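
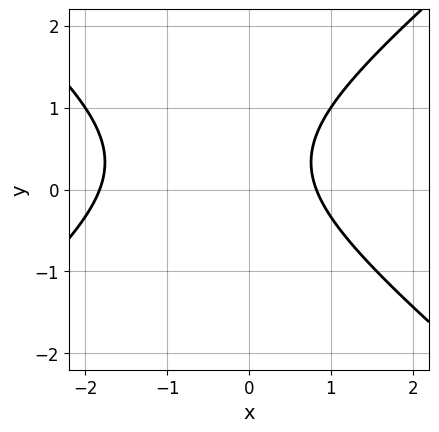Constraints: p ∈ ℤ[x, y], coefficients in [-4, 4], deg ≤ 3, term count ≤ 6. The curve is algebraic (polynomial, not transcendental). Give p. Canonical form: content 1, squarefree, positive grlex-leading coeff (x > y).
Degree: a generic line meets the curve in up to 2 points, so deg p = 2.
Against the integer gridlines: the curve avoids every integer y-axis point in the box.
Matching integer coefficients to the picture gives p.

2*x^2 - 3*y^2 + 2*x + 2*y - 3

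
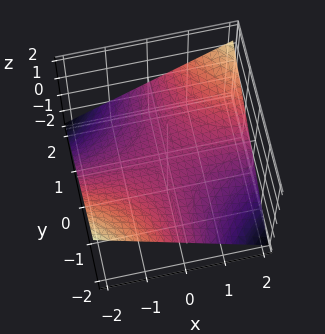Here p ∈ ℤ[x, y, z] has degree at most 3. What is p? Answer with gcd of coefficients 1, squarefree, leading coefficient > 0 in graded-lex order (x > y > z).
x*y - 3*z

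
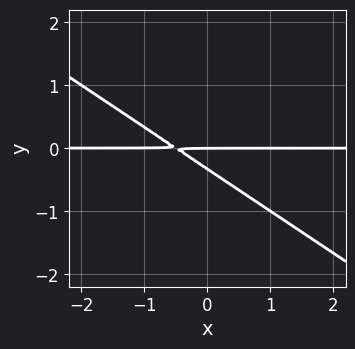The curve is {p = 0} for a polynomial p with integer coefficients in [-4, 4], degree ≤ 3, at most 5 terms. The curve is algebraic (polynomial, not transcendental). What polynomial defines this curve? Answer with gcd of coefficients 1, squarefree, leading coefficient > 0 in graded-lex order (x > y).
1. deg p = 2. No degree-1 curve has this shape.
2. Reading off the gridlines: the visible x-axis segment lies entirely on the curve; one y-axis crossing is at y = 0.
3. Putting this together gives p.

2*x*y + 3*y^2 + y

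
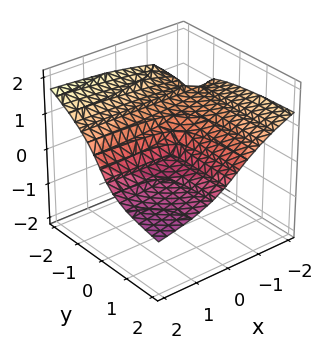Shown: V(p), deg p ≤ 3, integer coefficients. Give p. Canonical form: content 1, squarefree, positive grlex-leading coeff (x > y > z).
3*z^3 + 2*x*y + 2*x*z + 3*y*z

1. deg p = 3.
2. Checking where it meets the axes: it meets the z-axis at z = 0 (among the integer gridlines); every point of the x-axis in the box is on the surface; the visible y-axis segment lies entirely on the surface.
3. Together with the visible shape, these determine p as stated.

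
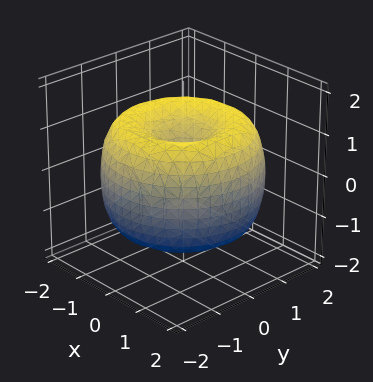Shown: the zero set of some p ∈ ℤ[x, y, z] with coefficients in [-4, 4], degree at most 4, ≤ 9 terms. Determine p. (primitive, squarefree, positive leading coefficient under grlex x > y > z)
deg p = 4. No degree-3 surface has this shape.
Symmetries: rotational symmetry about the z-axis ⇒ p depends on x, y only through x² + y².
From the visible intercepts: a circular section at z = 1 has radius between 0 and 1.
Assembling these constraints gives the stated polynomial.

x^4 + 2*x^2*y^2 + y^4 - 3*x^2 - 3*y^2 + 2*z^2 - 1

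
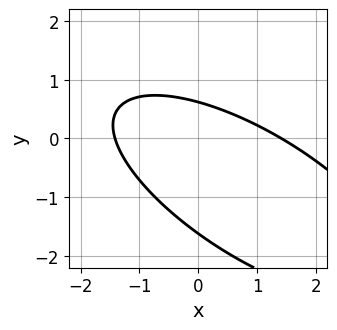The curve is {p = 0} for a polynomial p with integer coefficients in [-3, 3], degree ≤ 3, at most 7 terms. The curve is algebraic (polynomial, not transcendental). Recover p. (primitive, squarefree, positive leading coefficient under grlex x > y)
x^2 + 2*x*y + 2*y^2 + 2*y - 2

deg p = 2.
Putting this together gives p.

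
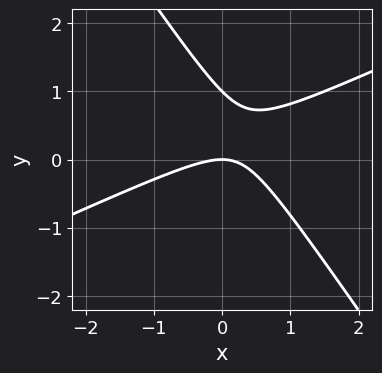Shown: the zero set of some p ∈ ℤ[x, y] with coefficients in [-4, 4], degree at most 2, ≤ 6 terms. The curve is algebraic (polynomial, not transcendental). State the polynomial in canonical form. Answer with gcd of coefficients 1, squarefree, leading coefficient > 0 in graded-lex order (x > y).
2*x^2 - 3*x*y - 3*y^2 + 3*y

(a) Degree: a generic line meets the curve in up to 2 points, so deg p = 2.
(b) From the axis intercepts and sections: the y-axis gridline crossings are at y ∈ {0, 1}; one x-axis crossing is at x = 0.
(c) Assembling these constraints gives the stated polynomial.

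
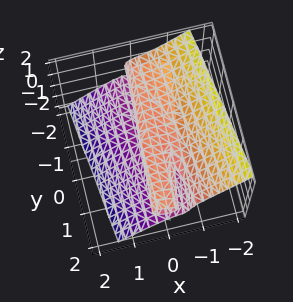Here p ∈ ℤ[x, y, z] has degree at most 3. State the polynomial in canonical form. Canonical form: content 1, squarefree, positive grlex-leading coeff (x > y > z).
The degree is 3 — no degree-2 surface has this shape.
From the visible intercepts: one z-axis crossing is at z = 0; it meets the x-axis at x = 0 (among the integer gridlines); every point of the y-axis in the box is on the surface.
Solving for integer coefficients yields p as stated.

3*x^3 - x*y*z + 2*z^3 + 2*x^2 - z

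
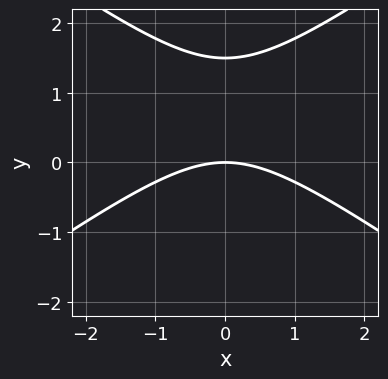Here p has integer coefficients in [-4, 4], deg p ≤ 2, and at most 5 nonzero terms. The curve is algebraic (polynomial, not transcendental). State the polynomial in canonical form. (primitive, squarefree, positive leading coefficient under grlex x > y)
x^2 - 2*y^2 + 3*y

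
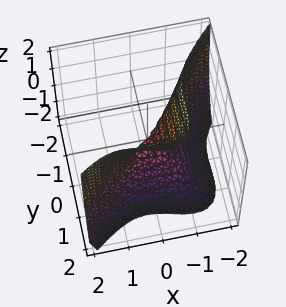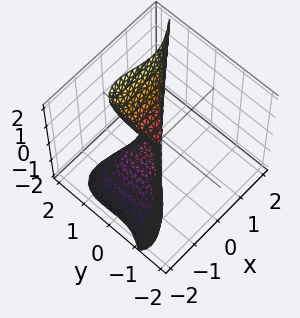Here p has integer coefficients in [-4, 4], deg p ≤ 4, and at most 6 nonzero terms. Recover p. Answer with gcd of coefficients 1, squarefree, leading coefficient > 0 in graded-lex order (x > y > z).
2*x^3 - x^2*z - x*y^2 - 2*y^3 + z^2

First, degree: the shape is more complex than any degree-2 surface, so deg p = 3.
Next, checking where it meets the axes: one y-axis crossing is at y = 0; one x-axis crossing is at x = 0; it meets the z-axis at z = 0 (among the integer gridlines).
Finally, these observations pin down the coefficients.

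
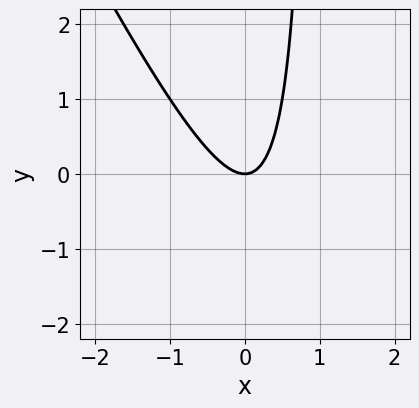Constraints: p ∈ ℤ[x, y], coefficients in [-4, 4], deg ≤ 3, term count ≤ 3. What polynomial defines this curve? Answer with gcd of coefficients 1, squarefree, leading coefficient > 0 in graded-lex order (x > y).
(a) deg p = 2. The shape is more complex than any degree-1 curve.
(b) From the visible intercepts: one x-axis crossing is at x = 0; it crosses the y-axis at the gridline y = 0.
(c) Solving for integer coefficients yields p as stated.

2*x^2 + x*y - y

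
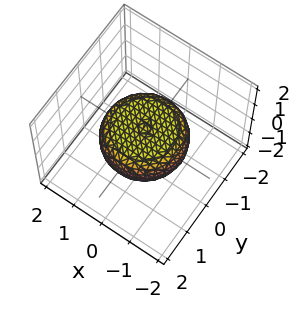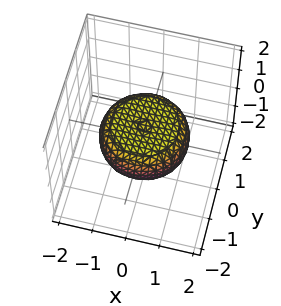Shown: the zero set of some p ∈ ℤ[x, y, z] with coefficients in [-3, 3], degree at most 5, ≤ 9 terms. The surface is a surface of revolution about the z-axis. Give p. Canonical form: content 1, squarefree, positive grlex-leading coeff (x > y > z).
(a) The degree is 4 — a generic line meets the surface in up to 4 points.
(b) Symmetry: every cross-section ⟂ z is a circle, so x, y appear only via x² + y².
(c) Checking where it meets the axes: a circular section at z = 0 has radius between 1 and 2.
(d) The integer polynomial consistent with all of this is the stated p.

x^4 + 2*x^2*y^2 + y^4 - x^2 - y^2 + 3*z^2 - 1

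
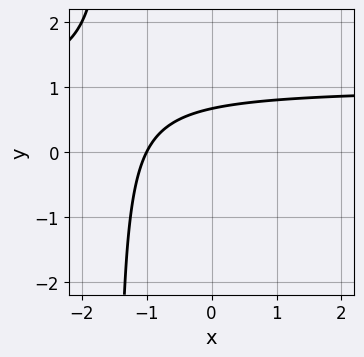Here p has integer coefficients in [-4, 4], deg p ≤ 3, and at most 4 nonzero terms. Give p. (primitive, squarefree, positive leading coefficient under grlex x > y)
2*x*y - 2*x + 3*y - 2

Degree: a generic line meets the curve in up to 2 points, so deg p = 2.
Observable constraints: it crosses the x-axis at the gridline x = -1.
These observations pin down the coefficients.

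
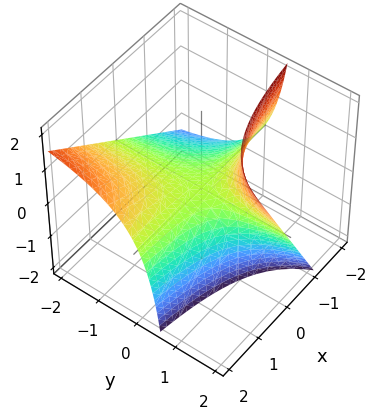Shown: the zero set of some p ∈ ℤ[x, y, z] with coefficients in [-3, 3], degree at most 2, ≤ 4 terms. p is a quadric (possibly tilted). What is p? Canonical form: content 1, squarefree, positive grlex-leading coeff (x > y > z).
1. Degree: no degree-1 surface has this shape, so deg p = 2.
2. From the axis intercepts and sections: it crosses the z-axis at the gridline z = 0; every point of the y-axis in the box is on the surface; the visible x-axis segment lies entirely on the surface.
3. Solving for integer coefficients yields p as stated.

x*y - y*z + z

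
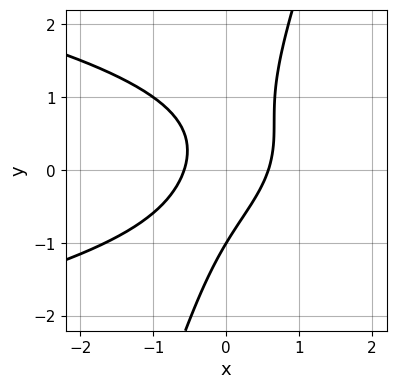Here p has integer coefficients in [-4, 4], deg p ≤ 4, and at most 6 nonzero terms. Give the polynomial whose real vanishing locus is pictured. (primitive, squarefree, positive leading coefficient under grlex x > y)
3*x*y^2 - y^3 + 3*x^2 - 2*x*y - 1

First, degree: the shape is more complex than any degree-2 curve, so deg p = 3.
Next, observable constraints: one y-axis crossing is at y = -1.
Finally, solving for integer coefficients yields p as stated.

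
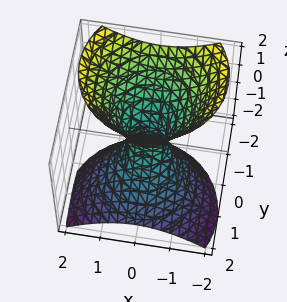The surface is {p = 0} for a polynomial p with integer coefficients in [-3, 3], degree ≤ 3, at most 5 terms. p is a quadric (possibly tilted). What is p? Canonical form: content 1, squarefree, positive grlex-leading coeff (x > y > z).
3*x^2 + 3*y^2 + 3*y*z - 2*z^2 - 1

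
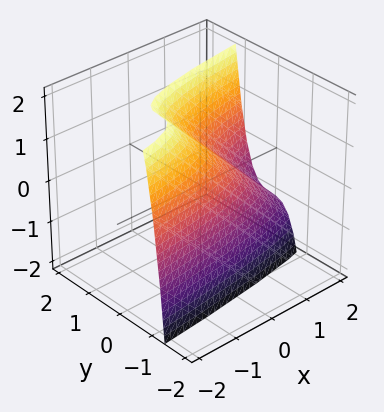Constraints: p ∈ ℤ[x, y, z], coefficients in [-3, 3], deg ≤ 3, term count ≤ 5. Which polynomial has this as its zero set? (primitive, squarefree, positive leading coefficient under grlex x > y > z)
2*y^3 - x - z + 1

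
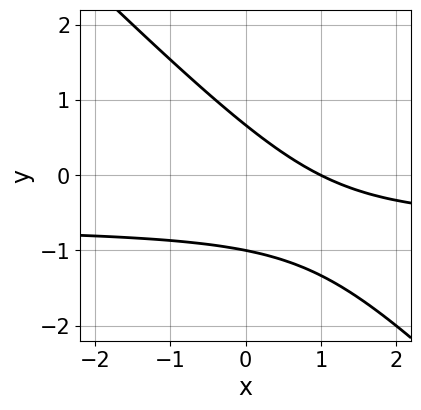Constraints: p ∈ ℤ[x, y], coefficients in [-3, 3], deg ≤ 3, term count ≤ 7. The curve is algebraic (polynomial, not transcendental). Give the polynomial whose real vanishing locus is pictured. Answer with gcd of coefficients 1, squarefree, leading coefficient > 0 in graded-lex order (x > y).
3*x*y + 3*y^2 + 2*x + y - 2

1. Degree: no degree-1 curve has this shape, so deg p = 2.
2. Against the integer gridlines: it meets the x-axis at x = 1 (among the integer gridlines); it crosses the y-axis at the gridline y = -1.
3. Matching integer coefficients to the picture gives p.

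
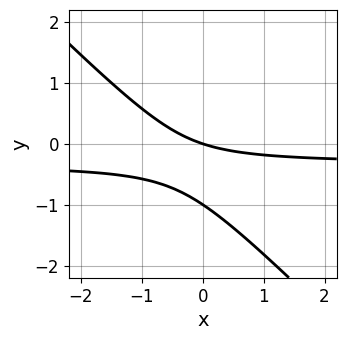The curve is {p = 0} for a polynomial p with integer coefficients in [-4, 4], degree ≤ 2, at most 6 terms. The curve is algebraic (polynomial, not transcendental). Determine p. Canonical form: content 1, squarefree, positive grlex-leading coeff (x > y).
3*x*y + 3*y^2 + x + 3*y

(a) deg p = 2. A generic line meets the curve in up to 2 points.
(b) Observable constraints: the y-axis gridline crossings are at y ∈ {-1, 0}; it meets the x-axis at x = 0 (among the integer gridlines).
(c) Putting this together gives p.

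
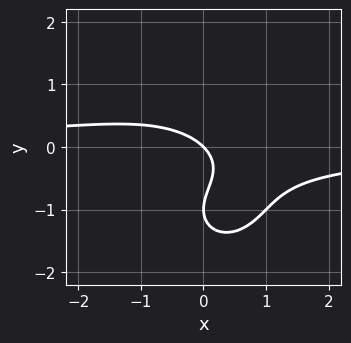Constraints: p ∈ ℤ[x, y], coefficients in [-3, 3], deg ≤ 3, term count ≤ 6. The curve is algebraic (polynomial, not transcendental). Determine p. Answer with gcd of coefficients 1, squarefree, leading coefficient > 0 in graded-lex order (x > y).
x^2*y + y^3 + 2*y^2 + x + y

First, deg p = 3. A generic line meets the curve in up to 3 points.
Then, reading off the gridlines: it meets the x-axis at x = 0 (among the integer gridlines); the y-axis gridline crossings are at y ∈ {-1, 0}.
Finally, matching integer coefficients to the picture gives p.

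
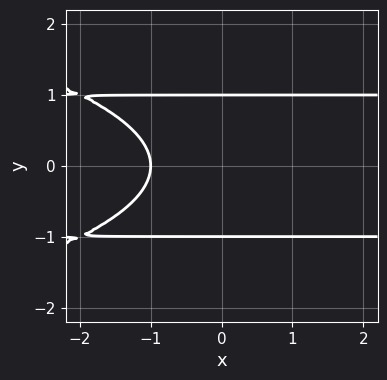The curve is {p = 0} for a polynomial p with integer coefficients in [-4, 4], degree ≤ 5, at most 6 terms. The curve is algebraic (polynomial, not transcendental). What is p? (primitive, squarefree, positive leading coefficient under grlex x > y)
y^4 + x*y^2 - x - 1

1. Degree: no degree-3 curve has this shape, so deg p = 4.
2. Symmetries: mirror symmetry y ↦ −y ⇒ only even powers of y.
3. Reading off the gridlines: among the integer gridlines, it crosses the y-axis at y ∈ {-1, 1}; one x-axis crossing is at x = -1.
4. These observations pin down the coefficients.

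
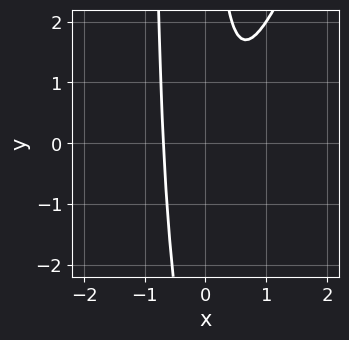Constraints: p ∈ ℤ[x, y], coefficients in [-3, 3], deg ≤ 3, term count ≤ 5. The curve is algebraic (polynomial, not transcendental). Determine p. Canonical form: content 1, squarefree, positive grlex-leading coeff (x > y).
3*x^3 - x^2*y - x*y + 1

1. Degree: no degree-2 curve has this shape, so deg p = 3.
2. From the axis intercepts and sections: the curve avoids every integer y-axis point in the box.
3. Together with the visible shape, these determine p as stated.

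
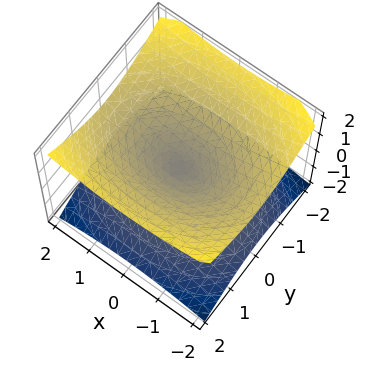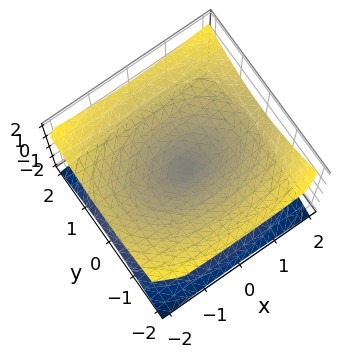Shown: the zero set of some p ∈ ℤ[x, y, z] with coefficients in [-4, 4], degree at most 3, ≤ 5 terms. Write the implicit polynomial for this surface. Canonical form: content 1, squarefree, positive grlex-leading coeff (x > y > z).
x^2 + 2*y^2 - 3*z^2

1. deg p = 2. A double cone through the origin; a quadric.
2. Symmetries: it's symmetric under x → −x, forcing even powers of x; mirror symmetry y ↦ −y ⇒ only even powers of y; it's symmetric under z → −z, forcing even powers of z.
3. Reading off the gridlines: one z-axis crossing is at z = 0; one x-axis crossing is at x = 0; it meets the y-axis at y = 0 (among the integer gridlines).
4. Fitting integer coefficients to these (and the overall shape) gives p.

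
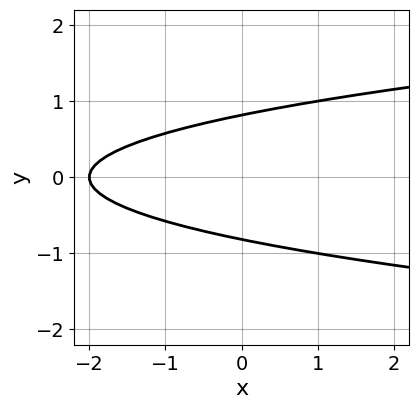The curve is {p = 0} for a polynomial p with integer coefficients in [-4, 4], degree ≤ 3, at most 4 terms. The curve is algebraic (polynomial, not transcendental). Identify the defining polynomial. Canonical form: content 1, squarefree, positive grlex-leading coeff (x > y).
(a) The degree is 2 — a generic line meets the curve in up to 2 points.
(b) Symmetries: the y ↦ −y reflection is a symmetry, so y appears only in even powers.
(c) Against the integer gridlines: one x-axis crossing is at x = -2.
(d) Putting this together gives p.

3*y^2 - x - 2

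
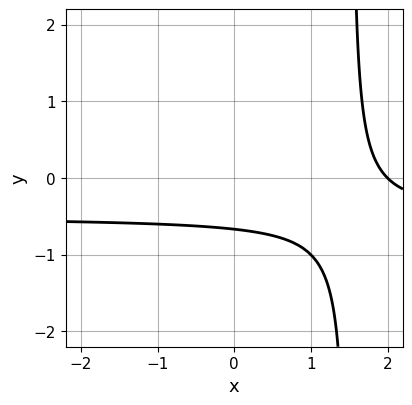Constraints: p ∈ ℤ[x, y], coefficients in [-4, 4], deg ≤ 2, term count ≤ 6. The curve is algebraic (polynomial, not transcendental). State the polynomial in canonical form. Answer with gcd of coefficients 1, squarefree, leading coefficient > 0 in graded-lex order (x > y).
2*x*y + x - 3*y - 2

(a) deg p = 2. The shape is more complex than any degree-1 curve.
(b) From the visible intercepts: one x-axis crossing is at x = 2.
(c) Matching integer coefficients to the picture gives p.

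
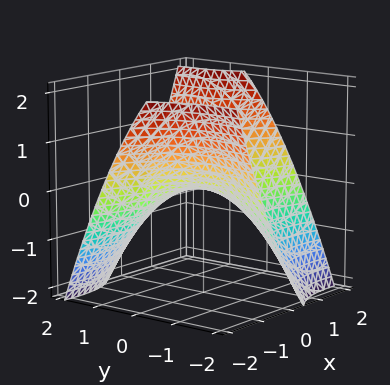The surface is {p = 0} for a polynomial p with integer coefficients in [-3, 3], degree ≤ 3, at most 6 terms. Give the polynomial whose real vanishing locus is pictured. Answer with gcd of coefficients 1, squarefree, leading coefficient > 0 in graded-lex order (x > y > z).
x^2 + 2*x*y - y^2 - 3*z

(a) The degree is 2 — a generic line meets the surface in up to 2 points.
(b) From the axis intercepts and sections: it crosses the x-axis at the gridline x = 0; it meets the y-axis at y = 0 (among the integer gridlines); it crosses the z-axis at the gridline z = 0.
(c) These observations pin down the coefficients.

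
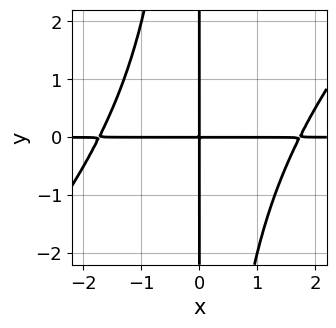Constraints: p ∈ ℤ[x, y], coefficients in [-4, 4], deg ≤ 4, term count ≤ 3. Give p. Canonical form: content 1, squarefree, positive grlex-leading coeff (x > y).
x^3*y - x^2*y^2 - 3*x*y

First, the degree is 4 — a generic line meets the curve in up to 4 points.
Next, reading off the gridlines: every point of the x-axis in the box is on the curve; every point of the y-axis in the box is on the curve.
Finally, fitting integer coefficients to these (and the overall shape) gives p.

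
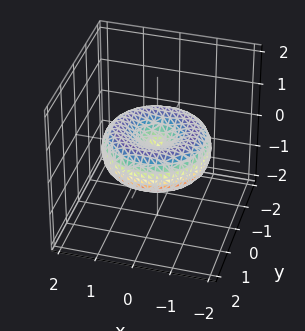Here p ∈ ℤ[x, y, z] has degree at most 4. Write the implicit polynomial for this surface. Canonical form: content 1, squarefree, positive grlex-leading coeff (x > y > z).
x^4 + 2*x^2*y^2 + y^4 - 2*x^2 - 2*y^2 + 3*z^2

1. deg p = 4.
2. Symmetry: the surface is invariant under rotation about z: p = q(x² + y², z).
3. Checking where it meets the axes: a circular section at z = 0 has radius between 1 and 2; it meets the y-axis at y = 0 (among the integer gridlines); it crosses the x-axis at the gridline x = 0.
4. Solving for integer coefficients yields p as stated.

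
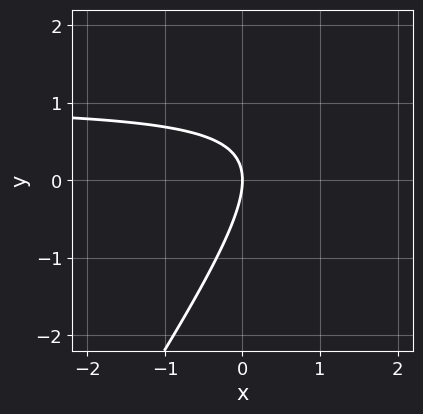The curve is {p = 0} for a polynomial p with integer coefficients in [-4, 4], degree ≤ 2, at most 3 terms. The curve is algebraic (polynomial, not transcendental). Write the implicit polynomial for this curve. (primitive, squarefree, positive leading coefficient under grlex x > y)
(a) deg p = 2.
(b) Checking where it meets the axes: it crosses the y-axis at the gridline y = 0; it meets the x-axis at x = 0 (among the integer gridlines).
(c) The integer polynomial consistent with all of this is the stated p.

3*x*y - 2*y^2 - 3*x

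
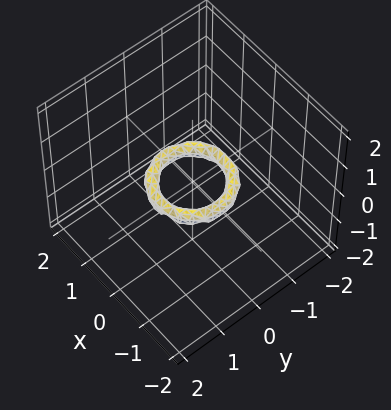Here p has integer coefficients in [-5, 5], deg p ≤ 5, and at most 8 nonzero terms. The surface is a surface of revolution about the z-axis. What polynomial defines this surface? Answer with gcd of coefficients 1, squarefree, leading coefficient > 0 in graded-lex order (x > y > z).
2*x^4 + 4*x^2*y^2 + 2*y^4 - 3*x^2 - 3*y^2 + 3*z^2 + 1

First, degree: a generic line meets the surface in up to 4 points, so deg p = 4.
Next, symmetries: rotational symmetry about the z-axis ⇒ p depends on x, y only through x² + y².
Next, against the integer gridlines: no z-intercept at any integer in the box; a circular section at z = 0 has radius between 0 and 1; the y-axis gridline crossings are at y ∈ {-1, 1}; the x-axis gridline crossings are at x ∈ {-1, 1}.
Finally, together with the visible shape, these determine p as stated.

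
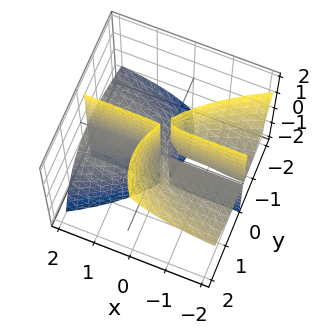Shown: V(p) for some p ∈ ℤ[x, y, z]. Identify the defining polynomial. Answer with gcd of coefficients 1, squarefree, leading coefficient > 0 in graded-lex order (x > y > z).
3*x*y*z + 2*y^3 - 2*y^2*z

The picture has 2 separate pieces. Treating them together as one polynomial.
deg p = 3. The shape is more complex than any degree-2 surface.
Checking where it meets the axes: every point of the x-axis in the box is on the surface; it meets the y-axis at y = 0 (among the integer gridlines); every point of the z-axis in the box is on the surface.
Together with the visible shape, these determine p as stated.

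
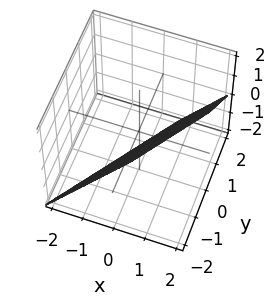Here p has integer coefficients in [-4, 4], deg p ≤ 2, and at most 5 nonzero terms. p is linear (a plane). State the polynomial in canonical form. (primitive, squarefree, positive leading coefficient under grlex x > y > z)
3*x - 2*y - 2*z - 2

First, the degree is 1 — every cross-section is a straight line — this is a plane.
Then, reading off the gridlines: it crosses the z-axis at the gridline z = -1; it meets the y-axis at y = -1 (among the integer gridlines).
Finally, the integer polynomial consistent with all of this is the stated p.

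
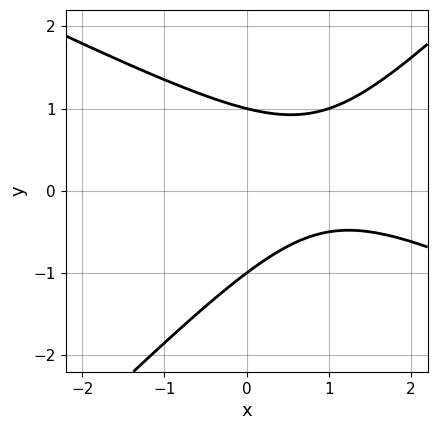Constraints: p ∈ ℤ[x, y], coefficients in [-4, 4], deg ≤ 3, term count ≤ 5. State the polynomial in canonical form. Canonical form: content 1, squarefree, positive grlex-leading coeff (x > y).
(a) deg p = 2.
(b) From the visible intercepts: among the integer gridlines, it crosses the y-axis at y ∈ {-1, 1}; no x-intercept at any integer in the box.
(c) Solving for integer coefficients yields p as stated.

x^2 + x*y - 2*y^2 - 2*x + 2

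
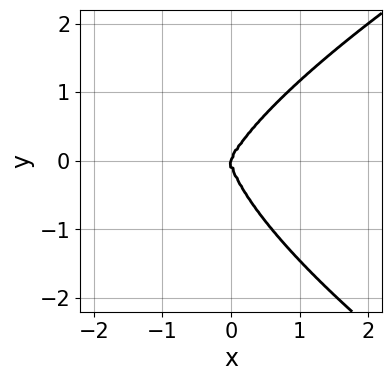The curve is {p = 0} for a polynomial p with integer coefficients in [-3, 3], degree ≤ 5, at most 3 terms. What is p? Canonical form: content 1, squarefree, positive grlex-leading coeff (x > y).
(a) Degree: the shape is more complex than any degree-3 curve, so deg p = 4.
(b) From the visible intercepts: it crosses the y-axis at the gridline y = 0; one x-axis crossing is at x = 0.
(c) Solving for integer coefficients yields p as stated.

y^4 - 3*x^3 + x^2*y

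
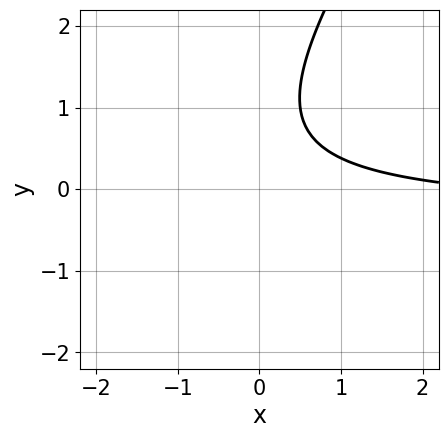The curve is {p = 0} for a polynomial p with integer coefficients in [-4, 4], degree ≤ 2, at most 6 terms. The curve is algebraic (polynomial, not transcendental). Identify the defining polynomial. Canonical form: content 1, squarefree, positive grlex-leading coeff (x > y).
(a) deg p = 2. No degree-1 curve has this shape.
(b) From the axis intercepts and sections: the curve avoids every integer x-axis point in the box; it misses every integer gridline on the y-axis.
(c) Matching integer coefficients to the picture gives p.

3*x*y - 2*y^2 + x + 3*y - 3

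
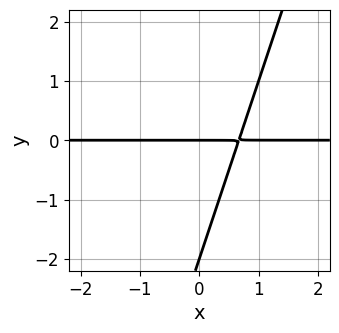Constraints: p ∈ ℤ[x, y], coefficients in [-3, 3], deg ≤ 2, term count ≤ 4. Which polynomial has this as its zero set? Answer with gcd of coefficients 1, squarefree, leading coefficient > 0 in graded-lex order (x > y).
3*x*y - y^2 - 2*y

(a) The degree is 2 — the shape is more complex than any degree-1 curve.
(b) From the axis intercepts and sections: every point of the x-axis in the box is on the curve; among the integer gridlines, it crosses the y-axis at y ∈ {-2, 0}.
(c) Putting this together gives p.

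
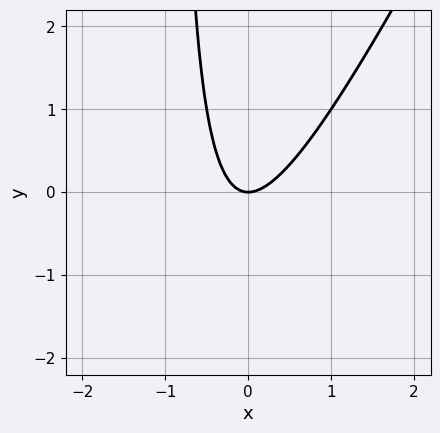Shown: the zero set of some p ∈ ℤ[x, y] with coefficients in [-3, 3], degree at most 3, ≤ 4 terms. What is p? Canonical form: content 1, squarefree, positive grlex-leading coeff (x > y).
deg p = 2. A generic line meets the curve in up to 2 points.
Checking where it meets the axes: it crosses the y-axis at the gridline y = 0; it crosses the x-axis at the gridline x = 0.
Assembling these constraints gives the stated polynomial.

2*x^2 - x*y - y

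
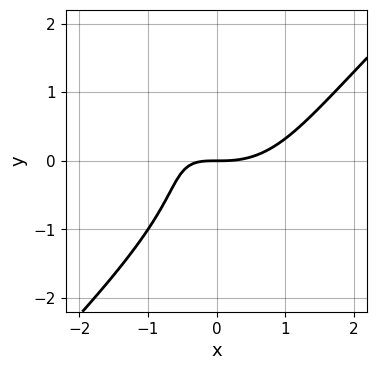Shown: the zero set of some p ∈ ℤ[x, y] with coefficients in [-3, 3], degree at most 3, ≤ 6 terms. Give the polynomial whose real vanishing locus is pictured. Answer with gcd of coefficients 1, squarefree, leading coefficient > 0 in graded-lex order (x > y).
2*x^3 - 2*y^3 - 3*x*y - 3*y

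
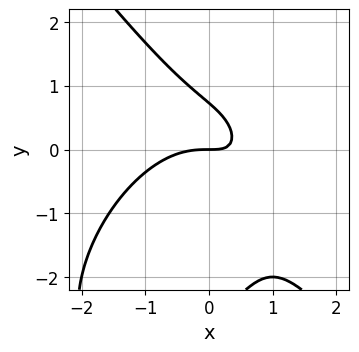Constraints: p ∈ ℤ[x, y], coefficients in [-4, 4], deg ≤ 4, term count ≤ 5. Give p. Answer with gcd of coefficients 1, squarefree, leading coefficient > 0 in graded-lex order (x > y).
2*x^3 + y^3 + 3*x*y + 2*y^2 - 2*y

First, the degree is 3 — a generic line meets the curve in up to 3 points.
Next, from the visible intercepts: one x-axis crossing is at x = 0; it meets the y-axis at y = 0 (among the integer gridlines).
Finally, fitting integer coefficients to these (and the overall shape) gives p.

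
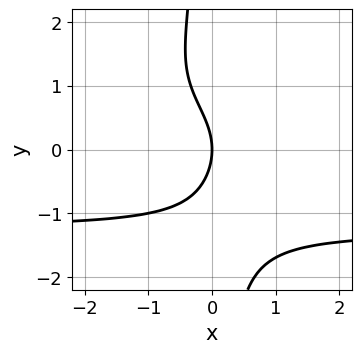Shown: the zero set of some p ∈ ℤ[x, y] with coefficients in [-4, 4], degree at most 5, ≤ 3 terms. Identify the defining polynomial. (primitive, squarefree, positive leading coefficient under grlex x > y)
x*y^3 + y^2 + 2*x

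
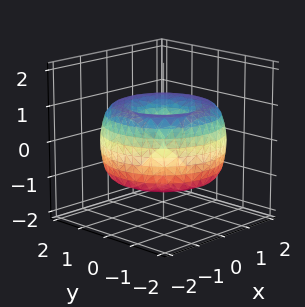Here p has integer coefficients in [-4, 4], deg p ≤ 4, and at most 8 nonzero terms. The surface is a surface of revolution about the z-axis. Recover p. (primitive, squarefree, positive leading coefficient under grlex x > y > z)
x^4 + 2*x^2*y^2 + y^4 - 3*x^2 - 3*y^2 + 2*z^2

First, the degree is 4 — no degree-3 surface has this shape.
Then, symmetries: the surface is invariant under rotation about z: p = q(x² + y², z).
Next, from the visible intercepts: it meets the z-axis at z = 0 (among the integer gridlines); it meets the y-axis at y = 0 (among the integer gridlines); one x-axis crossing is at x = 0; a circular section at z = 0 has radius between 1 and 2.
Finally, these observations pin down the coefficients.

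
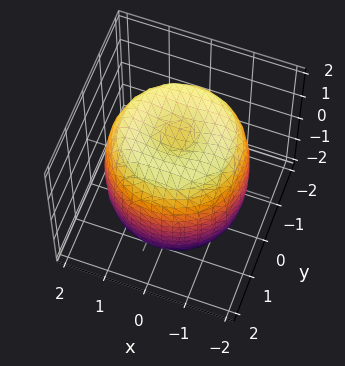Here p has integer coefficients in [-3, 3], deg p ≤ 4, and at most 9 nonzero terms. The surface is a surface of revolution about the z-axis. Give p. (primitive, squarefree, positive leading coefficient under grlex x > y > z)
x^4 + 2*x^2*y^2 + y^4 - 2*x^2 - 2*y^2 + z^2 - 2

First, degree: a generic line meets the surface in up to 4 points, so deg p = 4.
Next, symmetry: the surface is invariant under rotation about z: p = q(x² + y², z).
Then, reading off the gridlines: a circular section at z = -1 has radius between 1 and 2.
Finally, these observations pin down the coefficients.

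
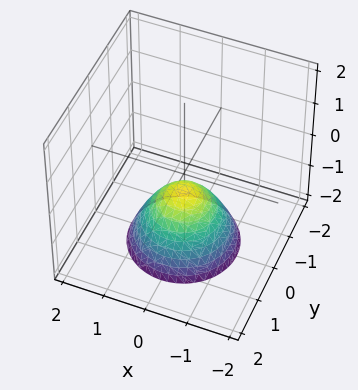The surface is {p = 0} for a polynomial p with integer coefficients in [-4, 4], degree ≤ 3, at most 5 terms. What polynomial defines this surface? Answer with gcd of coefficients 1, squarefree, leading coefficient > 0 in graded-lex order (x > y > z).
(a) The degree is 2 — a generic line meets the surface in up to 2 points.
(b) Symmetries: every cross-section ⟂ z is a circle, so x, y appear only via x² + y².
(c) Against the integer gridlines: a circular section at z = -1 has radius between 0 and 1; the surface avoids every integer y-axis point in the box; no x-intercept at any integer in the box.
(d) Fitting integer coefficients to these (and the overall shape) gives p.

2*x^2 + 2*y^2 + 2*z + 1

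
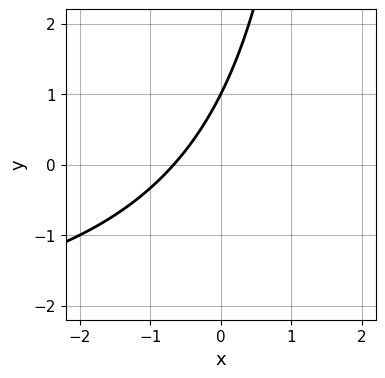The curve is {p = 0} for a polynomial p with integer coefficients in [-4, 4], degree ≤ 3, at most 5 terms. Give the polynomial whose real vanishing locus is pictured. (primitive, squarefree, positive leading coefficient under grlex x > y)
deg p = 2.
From the visible intercepts: it meets the y-axis at y = 1 (among the integer gridlines).
These observations pin down the coefficients.

x*y + 3*x - 2*y + 2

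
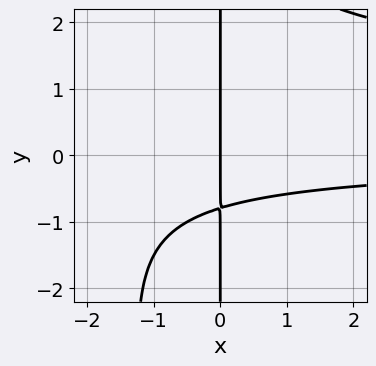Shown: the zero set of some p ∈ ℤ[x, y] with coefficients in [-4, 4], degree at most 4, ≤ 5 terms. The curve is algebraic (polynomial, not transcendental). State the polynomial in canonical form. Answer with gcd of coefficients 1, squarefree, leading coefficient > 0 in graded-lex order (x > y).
(a) Degree: a generic line meets the curve in up to 4 points, so deg p = 4.
(b) From the axis intercepts and sections: it crosses the x-axis at the gridline x = 0; the visible y-axis segment lies entirely on the curve.
(c) Together with the visible shape, these determine p as stated.

x^2*y^2 - x^2*y + x*y^2 - 3*x*y - 3*x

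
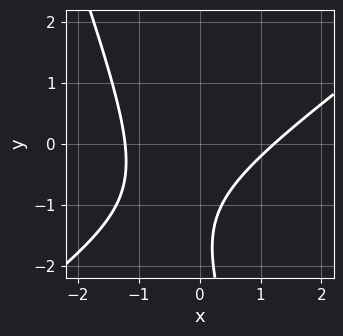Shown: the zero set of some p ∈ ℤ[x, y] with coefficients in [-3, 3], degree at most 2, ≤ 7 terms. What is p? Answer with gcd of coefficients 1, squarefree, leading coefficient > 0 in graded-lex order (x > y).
2*x^2 - 2*x*y - y^2 - 3*y - 3

1. The degree is 2 — a generic line meets the curve in up to 2 points.
2. From the axis intercepts and sections: it misses every integer gridline on the y-axis.
3. Matching integer coefficients to the picture gives p.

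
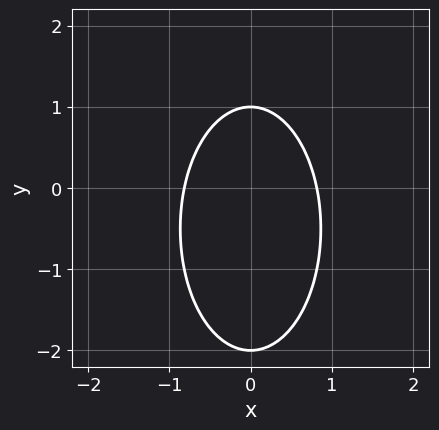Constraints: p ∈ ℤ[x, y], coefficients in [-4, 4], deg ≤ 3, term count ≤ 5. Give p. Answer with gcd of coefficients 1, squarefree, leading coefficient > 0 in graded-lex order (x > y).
(a) The degree is 2 — the shape is more complex than any degree-1 curve.
(b) Symmetries: mirror symmetry x ↦ −x ⇒ only even powers of x.
(c) Observable constraints: the y-axis gridline crossings are at y ∈ {-2, 1}.
(d) Together with the visible shape, these determine p as stated.

3*x^2 + y^2 + y - 2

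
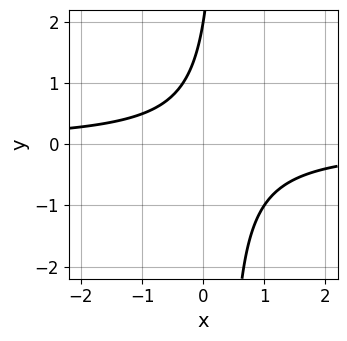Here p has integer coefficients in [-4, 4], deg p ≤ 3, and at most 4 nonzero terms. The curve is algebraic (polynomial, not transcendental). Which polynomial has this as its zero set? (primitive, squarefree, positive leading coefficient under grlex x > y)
Degree: no degree-1 curve has this shape, so deg p = 2.
From the axis intercepts and sections: no x-intercept at any integer in the box; it crosses the y-axis at the gridline y = 2.
Solving for integer coefficients yields p as stated.

3*x*y - y + 2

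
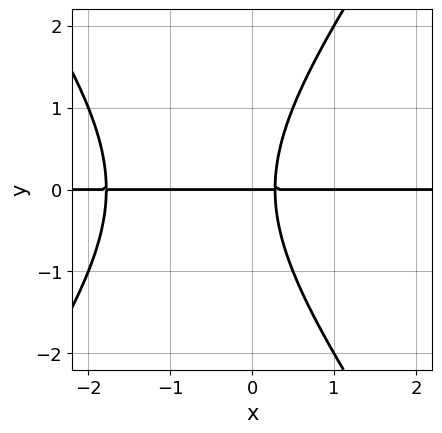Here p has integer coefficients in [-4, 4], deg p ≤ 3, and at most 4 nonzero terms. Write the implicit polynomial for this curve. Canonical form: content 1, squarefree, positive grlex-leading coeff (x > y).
2*x^2*y - y^3 + 3*x*y - y

Degree: the shape is more complex than any degree-2 curve, so deg p = 3.
Checking where it meets the axes: the visible x-axis segment lies entirely on the curve; it crosses the y-axis at the gridline y = 0.
These observations pin down the coefficients.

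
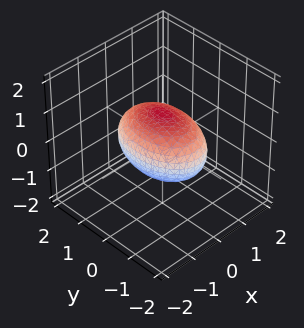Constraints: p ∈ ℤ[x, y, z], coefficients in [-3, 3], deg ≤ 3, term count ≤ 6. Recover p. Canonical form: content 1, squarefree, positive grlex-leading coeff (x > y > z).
1. Degree: bounded and convex; a quadric, so deg p = 2.
2. Symmetries: it's symmetric under z → −z, forcing even powers of z; mirror symmetry x ↦ −x ⇒ only even powers of x; it's symmetric under y → −y, forcing even powers of y.
3. Observable constraints: the z-axis gridline crossings are at z ∈ {-1, 1}; the x-axis gridline crossings are at x ∈ {-1, 1}.
4. Together with the visible shape, these determine p as stated.

2*x^2 + y^2 + 2*z^2 - 2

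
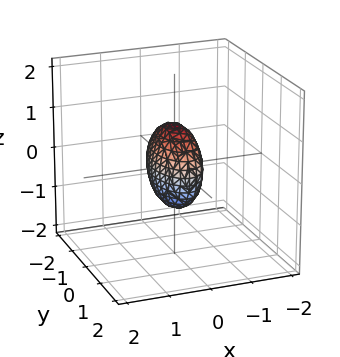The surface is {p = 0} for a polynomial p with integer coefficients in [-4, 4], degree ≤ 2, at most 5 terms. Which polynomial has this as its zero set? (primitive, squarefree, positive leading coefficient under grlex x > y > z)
(a) deg p = 2.
(b) Symmetries: it's symmetric under x → −x, forcing even powers of x; mirror symmetry z ↦ −z ⇒ only even powers of z; the y ↦ −y reflection is a symmetry, so y appears only in even powers.
(c) Observable constraints: the z-axis gridline crossings are at z ∈ {-1, 1}; among the integer gridlines, it crosses the y-axis at y ∈ {-1, 1}.
(d) Fitting integer coefficients to these (and the overall shape) gives p.

3*x^2 + y^2 + z^2 - 1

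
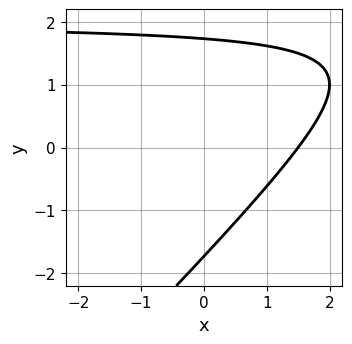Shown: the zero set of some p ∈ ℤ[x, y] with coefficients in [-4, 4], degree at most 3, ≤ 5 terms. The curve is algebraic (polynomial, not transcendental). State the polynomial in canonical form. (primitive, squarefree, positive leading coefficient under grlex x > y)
x*y - y^2 - 2*x + 3

Degree: the shape is more complex than any degree-1 curve, so deg p = 2.
Solving for integer coefficients yields p as stated.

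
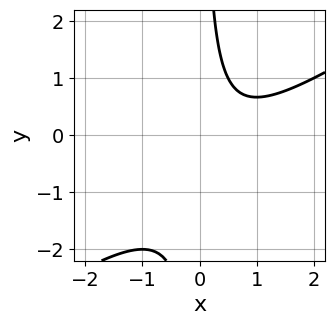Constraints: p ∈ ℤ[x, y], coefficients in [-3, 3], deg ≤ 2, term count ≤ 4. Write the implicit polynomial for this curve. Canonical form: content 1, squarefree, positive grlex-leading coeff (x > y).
2*x^2 - 3*x*y - 2*x + 2

(a) deg p = 2. A generic line meets the curve in up to 2 points.
(b) From the axis intercepts and sections: it misses every integer gridline on the x-axis; the curve avoids every integer y-axis point in the box.
(c) Together with the visible shape, these determine p as stated.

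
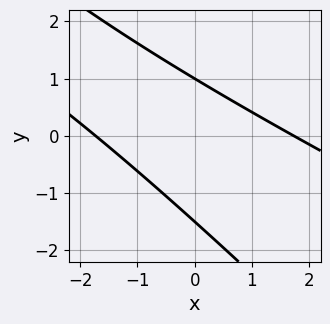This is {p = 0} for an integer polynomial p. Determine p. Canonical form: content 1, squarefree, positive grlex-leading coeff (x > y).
x^2 + 3*x*y + 2*y^2 + y - 3

(a) Degree: a generic line meets the curve in up to 2 points, so deg p = 2.
(b) Checking where it meets the axes: one y-axis crossing is at y = 1.
(c) The integer polynomial consistent with all of this is the stated p.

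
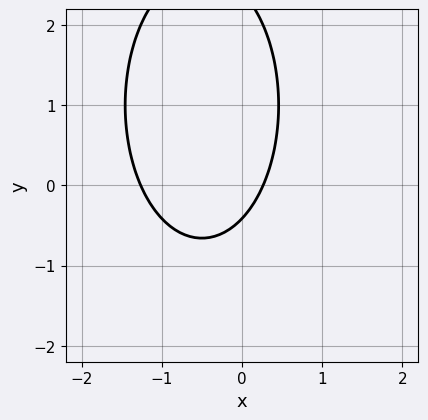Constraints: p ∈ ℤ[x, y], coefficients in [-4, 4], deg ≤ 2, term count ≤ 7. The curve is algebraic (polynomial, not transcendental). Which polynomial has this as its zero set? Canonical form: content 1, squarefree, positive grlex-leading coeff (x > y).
deg p = 2.
Solving for integer coefficients yields p as stated.

3*x^2 + y^2 + 3*x - 2*y - 1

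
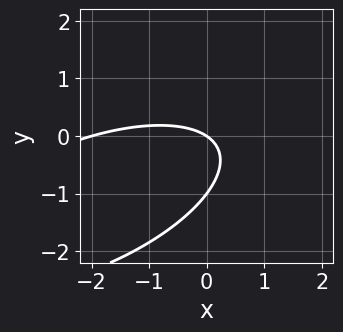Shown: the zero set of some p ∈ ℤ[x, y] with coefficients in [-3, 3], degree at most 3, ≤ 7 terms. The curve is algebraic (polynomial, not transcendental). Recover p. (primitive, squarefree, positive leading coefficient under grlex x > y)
x^2 - 2*x*y + 3*y^2 + 2*x + 3*y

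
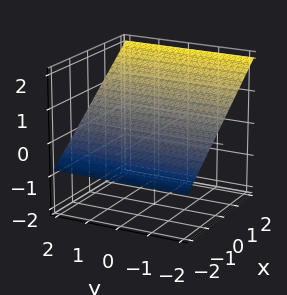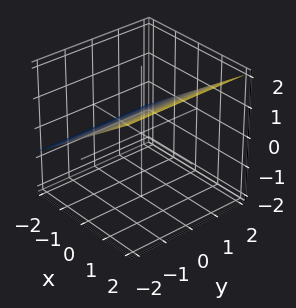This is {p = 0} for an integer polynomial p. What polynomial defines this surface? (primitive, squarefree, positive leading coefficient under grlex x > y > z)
(a) The degree is 1 — the surface is flat (a plane).
(b) Observable constraints: no y-intercept at any integer in the box; one x-axis crossing is at x = -1.
(c) Matching integer coefficients to the picture gives p.

2*x - 3*z + 2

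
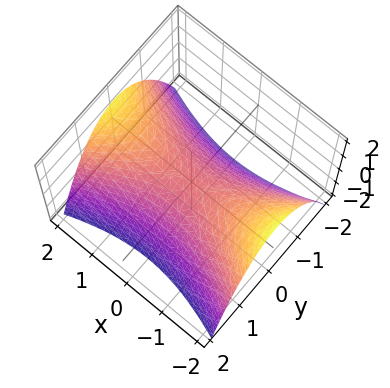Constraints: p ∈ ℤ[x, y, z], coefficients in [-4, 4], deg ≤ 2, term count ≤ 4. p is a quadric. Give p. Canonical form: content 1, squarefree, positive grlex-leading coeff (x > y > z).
(a) deg p = 2. A hyperbolic paraboloid; a quadric.
(b) Symmetries: the y ↦ −y reflection is a symmetry, so y appears only in even powers; mirror symmetry x ↦ −x ⇒ only even powers of x.
(c) Against the integer gridlines: it crosses the x-axis at the gridline x = 0; it crosses the y-axis at the gridline y = 0.
(d) Together with the visible shape, these determine p as stated.

x^2 - 3*y^2 - 3*z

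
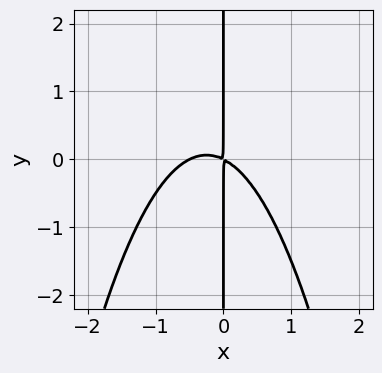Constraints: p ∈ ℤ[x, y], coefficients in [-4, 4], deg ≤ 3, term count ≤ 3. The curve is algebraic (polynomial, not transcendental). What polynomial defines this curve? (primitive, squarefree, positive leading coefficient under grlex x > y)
2*x^3 + x^2 + 2*x*y

1. Degree: a generic line meets the curve in up to 3 points, so deg p = 3.
2. From the visible intercepts: every point of the y-axis in the box is on the curve.
3. The integer polynomial consistent with all of this is the stated p.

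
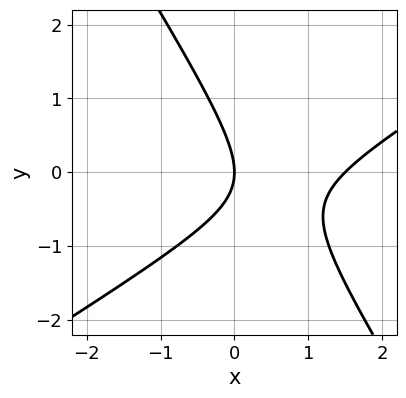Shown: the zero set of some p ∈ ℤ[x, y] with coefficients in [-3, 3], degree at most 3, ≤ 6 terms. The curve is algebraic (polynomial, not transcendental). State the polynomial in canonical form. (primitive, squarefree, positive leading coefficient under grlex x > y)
(a) The degree is 2 — a generic line meets the curve in up to 2 points.
(b) Observable constraints: it meets the x-axis at x = 0 (among the integer gridlines); one y-axis crossing is at y = 0.
(c) Solving for integer coefficients yields p as stated.

2*x^2 - 2*x*y - 2*y^2 - 3*x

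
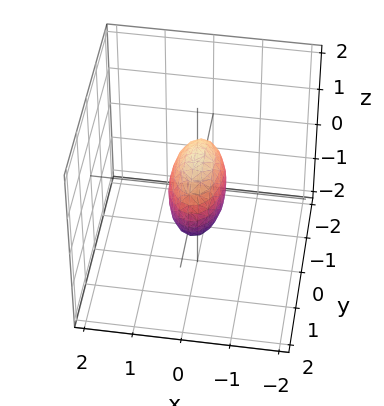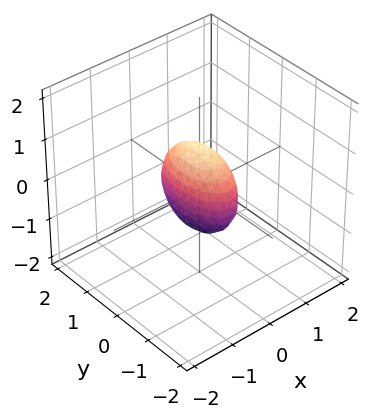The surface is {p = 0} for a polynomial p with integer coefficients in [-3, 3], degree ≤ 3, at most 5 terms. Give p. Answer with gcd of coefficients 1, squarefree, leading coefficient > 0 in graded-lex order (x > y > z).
3*x^2 + y^2 + z^2 - 1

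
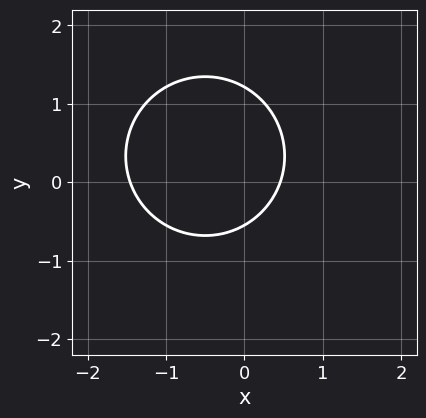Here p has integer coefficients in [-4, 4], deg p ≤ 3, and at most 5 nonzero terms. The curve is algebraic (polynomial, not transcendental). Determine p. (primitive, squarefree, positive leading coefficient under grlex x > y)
3*x^2 + 3*y^2 + 3*x - 2*y - 2

1. Degree: the shape is more complex than any degree-1 curve, so deg p = 2.
2. The integer polynomial consistent with all of this is the stated p.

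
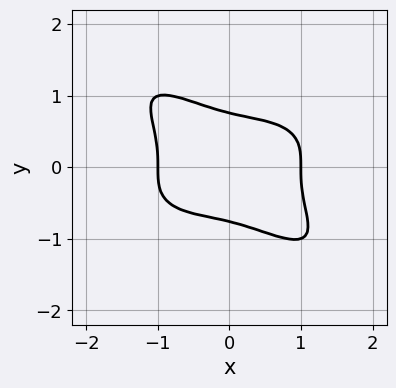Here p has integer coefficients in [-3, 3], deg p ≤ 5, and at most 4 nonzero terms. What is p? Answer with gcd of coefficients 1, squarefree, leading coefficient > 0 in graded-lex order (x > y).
First, deg p = 4. The shape is more complex than any degree-3 curve.
Then, against the integer gridlines: among the integer gridlines, it crosses the x-axis at x ∈ {-1, 1}.
Finally, together with the visible shape, these determine p as stated.

x^4 + 3*x*y^3 + 3*y^4 - 1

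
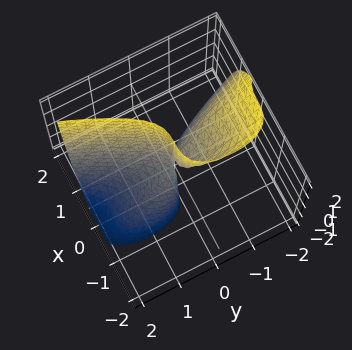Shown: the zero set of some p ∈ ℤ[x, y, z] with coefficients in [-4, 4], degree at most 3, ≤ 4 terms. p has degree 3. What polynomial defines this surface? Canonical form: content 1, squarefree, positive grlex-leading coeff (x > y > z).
deg p = 3.
Reading off the gridlines: it meets the x-axis at x = 0 (among the integer gridlines); one y-axis crossing is at y = 0; the visible z-axis segment lies entirely on the surface.
Together with the visible shape, these determine p as stated.

2*x^3 - y^2 - y*z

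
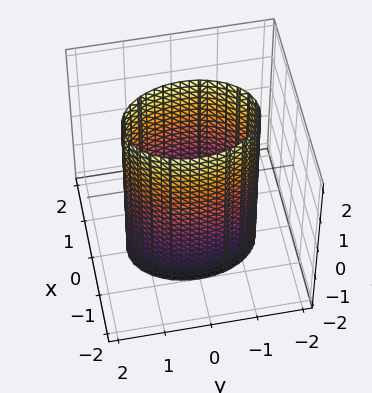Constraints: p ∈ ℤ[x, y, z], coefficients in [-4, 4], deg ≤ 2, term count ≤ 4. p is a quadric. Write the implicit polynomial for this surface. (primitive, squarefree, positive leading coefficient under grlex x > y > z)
Degree: constant cross-section along one axis; a quadric, so deg p = 2.
Symmetries: mirror symmetry x ↦ −x ⇒ only even powers of x; it's symmetric under y → −y, forcing even powers of y; mirror symmetry z ↦ −z ⇒ only even powers of z.
Reading off the gridlines: the x-axis gridline crossings are at x ∈ {-1, 1}; no z-intercept at any integer in the box.
Putting this together gives p.

2*x^2 + y^2 - 2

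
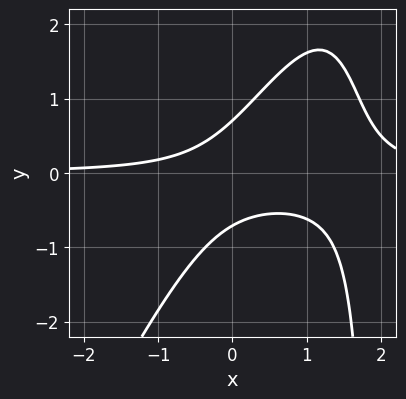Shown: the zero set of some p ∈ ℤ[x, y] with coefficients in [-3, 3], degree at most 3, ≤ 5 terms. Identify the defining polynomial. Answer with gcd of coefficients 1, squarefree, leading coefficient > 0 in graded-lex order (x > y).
(a) The degree is 3 — the shape is more complex than any degree-2 curve.
(b) Observable constraints: no x-intercept at any integer in the box.
(c) Putting this together gives p.

2*x^2*y - x*y^2 - 3*x*y + 2*y^2 - 1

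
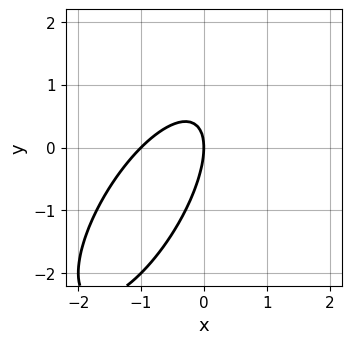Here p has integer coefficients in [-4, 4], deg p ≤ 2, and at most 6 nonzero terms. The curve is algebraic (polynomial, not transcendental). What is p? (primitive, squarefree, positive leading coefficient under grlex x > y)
2*x^2 - 2*x*y + y^2 + 2*x

1. deg p = 2. A generic line meets the curve in up to 2 points.
2. Observable constraints: the x-axis gridline crossings are at x ∈ {-1, 0}; one y-axis crossing is at y = 0.
3. Matching integer coefficients to the picture gives p.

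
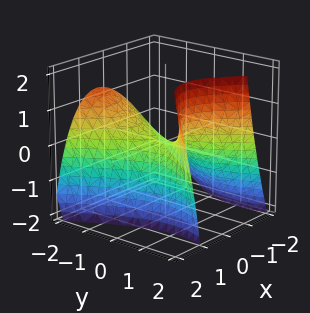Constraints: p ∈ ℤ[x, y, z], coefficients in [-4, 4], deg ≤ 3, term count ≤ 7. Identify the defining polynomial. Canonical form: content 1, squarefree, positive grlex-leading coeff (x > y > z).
(a) The degree is 2 — no degree-1 surface has this shape.
(b) From the visible intercepts: it crosses the x-axis at the gridline x = 0; it crosses the z-axis at the gridline z = 0; it meets the y-axis at y = 0 (among the integer gridlines).
(c) Fitting integer coefficients to these (and the overall shape) gives p.

2*x^2 - x*z - y^2 - y*z + 2*z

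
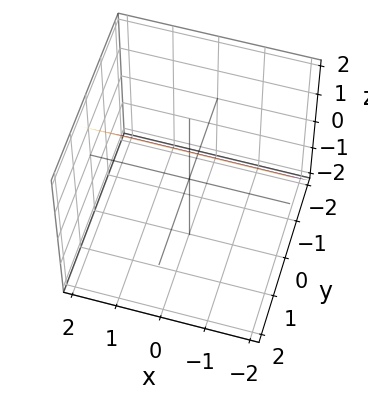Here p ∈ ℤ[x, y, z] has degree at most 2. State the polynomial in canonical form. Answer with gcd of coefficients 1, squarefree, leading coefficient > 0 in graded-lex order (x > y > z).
3*y - 2*z + 2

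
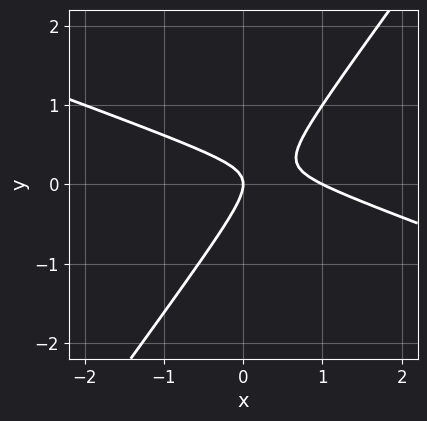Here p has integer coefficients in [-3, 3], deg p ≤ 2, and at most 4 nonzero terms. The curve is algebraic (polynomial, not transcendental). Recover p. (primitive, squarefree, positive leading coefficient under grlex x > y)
First, degree: a generic line meets the curve in up to 2 points, so deg p = 2.
Then, against the integer gridlines: it meets the y-axis at y = 0 (among the integer gridlines); the x-axis gridline crossings are at x ∈ {0, 1}.
Finally, solving for integer coefficients yields p as stated.

x^2 + 2*x*y - 2*y^2 - x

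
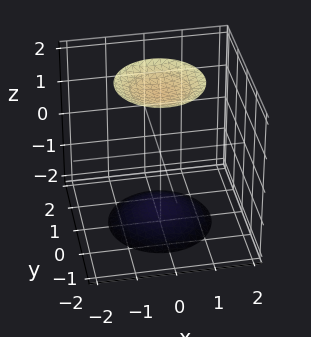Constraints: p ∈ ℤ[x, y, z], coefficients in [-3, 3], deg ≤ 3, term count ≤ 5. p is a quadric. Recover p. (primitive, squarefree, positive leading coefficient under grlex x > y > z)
First, there are 2 components.
Next, the degree is 2 — two sheets facing apart; a quadric.
Next, symmetries: the surface is invariant under rotation about z: p = q(x² + y², z); the z ↦ −z reflection is a symmetry, so z appears only in even powers.
Then, observable constraints: it misses every integer gridline on the y-axis; a circular section at z = 2 has radius exactly 1; no x-intercept at any integer in the box.
Finally, these observations pin down the coefficients.

x^2 + y^2 - z^2 + 3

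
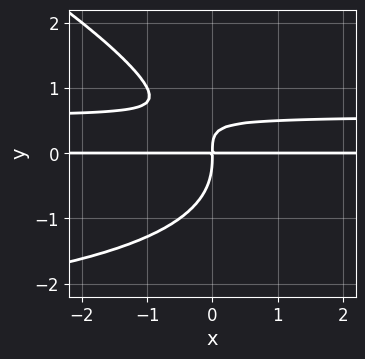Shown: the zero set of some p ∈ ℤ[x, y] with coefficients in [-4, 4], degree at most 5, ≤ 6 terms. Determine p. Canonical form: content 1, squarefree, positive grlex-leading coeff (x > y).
(a) Degree: no degree-3 curve has this shape, so deg p = 4.
(b) From the axis intercepts and sections: every point of the x-axis in the box is on the curve.
(c) Fitting integer coefficients to these (and the overall shape) gives p.

x*y^3 + 2*y^4 + 3*x*y^2 - 2*x*y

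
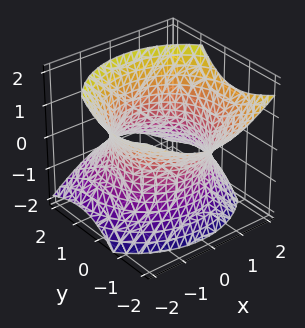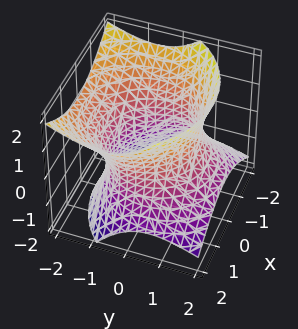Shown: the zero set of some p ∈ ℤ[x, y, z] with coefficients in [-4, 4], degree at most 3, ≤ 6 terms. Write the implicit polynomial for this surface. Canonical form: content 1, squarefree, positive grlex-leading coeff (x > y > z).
x^2 + y^2 + y*z - z^2 - 2

First, deg p = 2.
Next, checking where it meets the axes: it misses every integer gridline on the z-axis.
Finally, putting this together gives p.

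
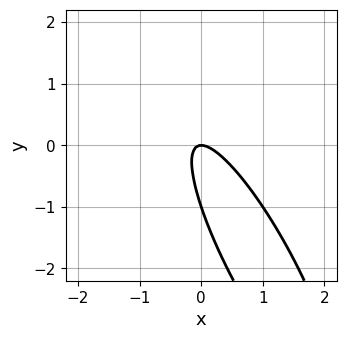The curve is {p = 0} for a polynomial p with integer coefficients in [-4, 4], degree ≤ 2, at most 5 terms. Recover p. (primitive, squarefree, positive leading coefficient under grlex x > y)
3*x^2 + 3*x*y + y^2 + y

First, degree: a generic line meets the curve in up to 2 points, so deg p = 2.
Next, against the integer gridlines: among the integer gridlines, it crosses the y-axis at y ∈ {-1, 0}; it crosses the x-axis at the gridline x = 0.
Finally, solving for integer coefficients yields p as stated.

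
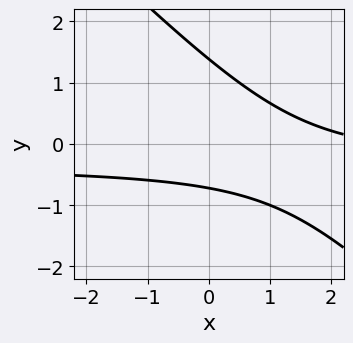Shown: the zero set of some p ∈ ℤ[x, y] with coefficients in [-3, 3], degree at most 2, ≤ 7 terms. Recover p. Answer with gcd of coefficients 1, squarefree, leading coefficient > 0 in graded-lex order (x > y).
3*x*y + 3*y^2 + x - 2*y - 3

First, deg p = 2. A generic line meets the curve in up to 2 points.
Then, observable constraints: the curve avoids every integer x-axis point in the box.
Finally, fitting integer coefficients to these (and the overall shape) gives p.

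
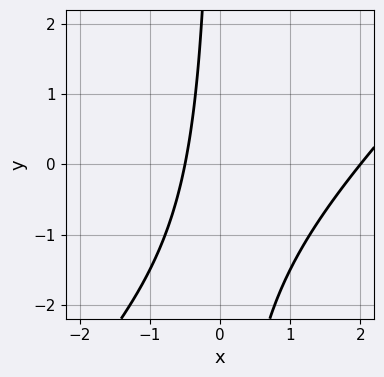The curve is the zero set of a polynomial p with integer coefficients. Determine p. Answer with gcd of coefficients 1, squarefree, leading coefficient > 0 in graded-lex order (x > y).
2*x^2 - 2*x*y - 3*x - 2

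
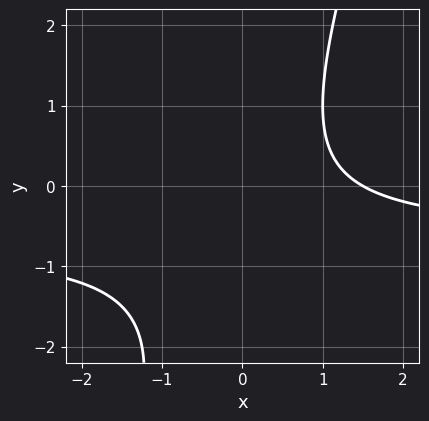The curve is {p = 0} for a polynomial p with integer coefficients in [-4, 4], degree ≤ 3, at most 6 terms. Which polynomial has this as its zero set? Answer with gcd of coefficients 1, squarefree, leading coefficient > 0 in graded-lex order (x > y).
First, degree: a generic line meets the curve in up to 2 points, so deg p = 2.
Then, from the visible intercepts: it misses every integer gridline on the y-axis.
Finally, together with the visible shape, these determine p as stated.

3*x*y - y^2 + 2*x - y - 3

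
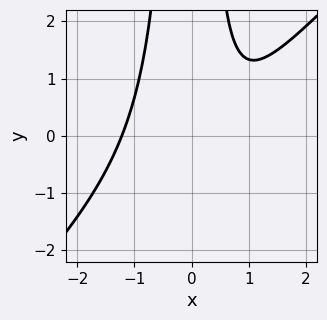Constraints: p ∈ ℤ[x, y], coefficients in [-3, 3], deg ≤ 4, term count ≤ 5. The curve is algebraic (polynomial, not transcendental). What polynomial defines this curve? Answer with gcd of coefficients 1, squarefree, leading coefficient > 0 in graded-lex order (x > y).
First, deg p = 3. A generic line meets the curve in up to 3 points.
Then, against the integer gridlines: no y-intercept at any integer in the box.
Finally, these observations pin down the coefficients.

3*x^3 - 3*x^2*y - 2*x + 3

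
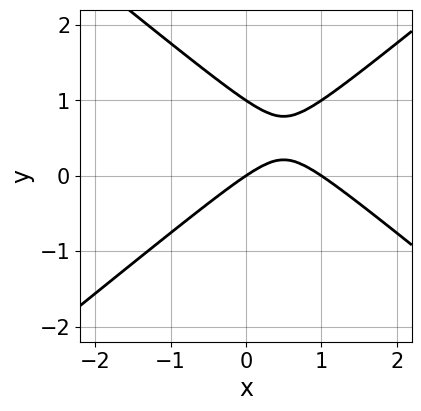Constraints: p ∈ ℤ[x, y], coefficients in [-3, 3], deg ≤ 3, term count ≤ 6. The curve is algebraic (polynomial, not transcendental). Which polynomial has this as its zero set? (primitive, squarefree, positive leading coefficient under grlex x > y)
2*x^2 - 3*y^2 - 2*x + 3*y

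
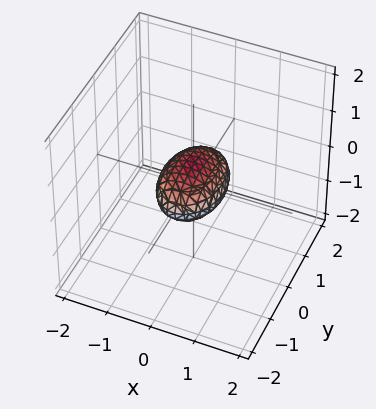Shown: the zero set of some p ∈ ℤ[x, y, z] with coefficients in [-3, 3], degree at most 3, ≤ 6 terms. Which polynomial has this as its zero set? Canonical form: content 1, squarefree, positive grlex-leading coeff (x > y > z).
2*x^2 + y^2 + 3*z^2 - 1

1. deg p = 2. A closed, bounded, convex surface; a quadric.
2. Symmetries: mirror symmetry z ↦ −z ⇒ only even powers of z; the x ↦ −x reflection is a symmetry, so x appears only in even powers; mirror symmetry y ↦ −y ⇒ only even powers of y.
3. Reading off the gridlines: the y-axis gridline crossings are at y ∈ {-1, 1}.
4. Together with the visible shape, these determine p as stated.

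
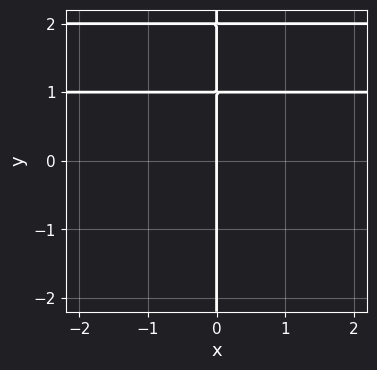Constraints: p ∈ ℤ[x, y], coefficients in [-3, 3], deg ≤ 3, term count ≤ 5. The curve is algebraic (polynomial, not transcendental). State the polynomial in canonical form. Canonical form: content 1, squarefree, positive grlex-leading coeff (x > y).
x*y^2 - 3*x*y + 2*x

(a) deg p = 3. The shape is more complex than any degree-2 curve.
(b) Reading off the gridlines: every point of the y-axis in the box is on the curve; it crosses the x-axis at the gridline x = 0.
(c) Solving for integer coefficients yields p as stated.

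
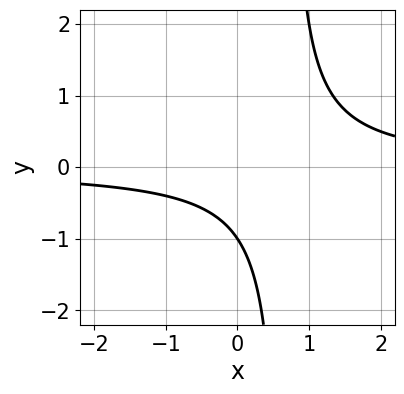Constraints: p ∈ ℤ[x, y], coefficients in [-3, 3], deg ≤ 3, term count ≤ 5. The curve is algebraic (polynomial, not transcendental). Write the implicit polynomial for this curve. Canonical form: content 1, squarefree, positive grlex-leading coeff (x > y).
Degree: no degree-1 curve has this shape, so deg p = 2.
Against the integer gridlines: it crosses the y-axis at the gridline y = -1; no x-intercept at any integer in the box.
The integer polynomial consistent with all of this is the stated p.

3*x*y - 2*y - 2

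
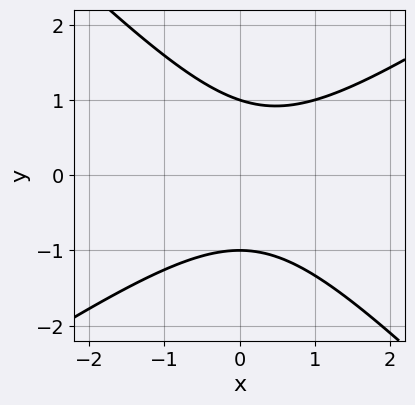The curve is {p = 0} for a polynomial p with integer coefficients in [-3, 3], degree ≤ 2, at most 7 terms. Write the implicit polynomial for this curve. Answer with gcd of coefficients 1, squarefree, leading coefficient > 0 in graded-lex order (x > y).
1. The degree is 2 — a generic line meets the curve in up to 2 points.
2. Observable constraints: the y-axis gridline crossings are at y ∈ {-1, 1}; the curve avoids every integer x-axis point in the box.
3. These observations pin down the coefficients.

2*x^2 - x*y - 3*y^2 - x + 3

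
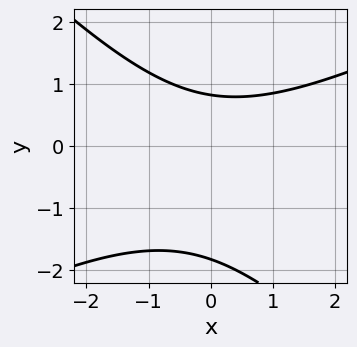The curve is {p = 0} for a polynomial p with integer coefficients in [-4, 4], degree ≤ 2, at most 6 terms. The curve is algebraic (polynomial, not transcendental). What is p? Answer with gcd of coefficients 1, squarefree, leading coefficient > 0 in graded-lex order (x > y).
x^2 - x*y - 2*y^2 - 2*y + 3

The degree is 2 — no degree-1 curve has this shape.
Reading off the gridlines: it misses every integer gridline on the x-axis.
Fitting integer coefficients to these (and the overall shape) gives p.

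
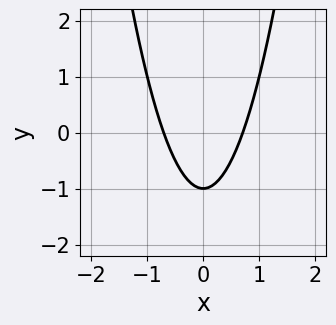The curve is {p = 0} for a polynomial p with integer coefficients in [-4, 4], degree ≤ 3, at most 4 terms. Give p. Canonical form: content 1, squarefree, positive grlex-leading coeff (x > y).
2*x^2 - y - 1

Degree: no degree-1 curve has this shape, so deg p = 2.
Symmetries: mirror symmetry x ↦ −x ⇒ only even powers of x.
From the visible intercepts: one y-axis crossing is at y = -1.
Assembling these constraints gives the stated polynomial.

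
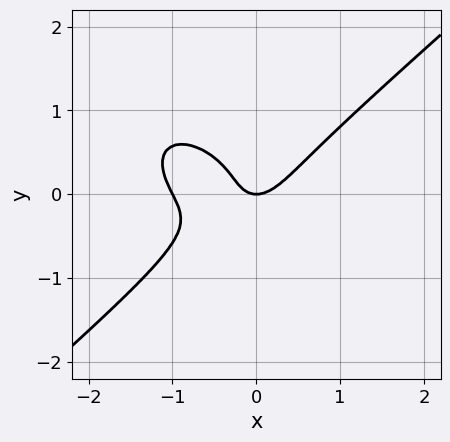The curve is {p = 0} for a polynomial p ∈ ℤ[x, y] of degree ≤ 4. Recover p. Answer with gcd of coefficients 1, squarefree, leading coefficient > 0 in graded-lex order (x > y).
2*x^3 - 3*y^3 + 2*x^2 - 2*x*y - y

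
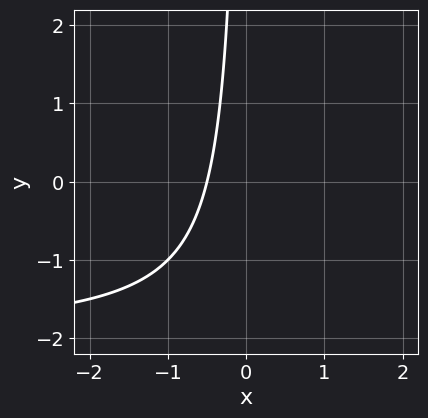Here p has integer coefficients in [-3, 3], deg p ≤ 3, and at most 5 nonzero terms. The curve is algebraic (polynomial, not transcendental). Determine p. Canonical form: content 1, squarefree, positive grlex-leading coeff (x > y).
(a) The degree is 2 — a generic line meets the curve in up to 2 points.
(b) Checking where it meets the axes: no y-intercept at any integer in the box.
(c) Solving for integer coefficients yields p as stated.

x*y + 2*x + 1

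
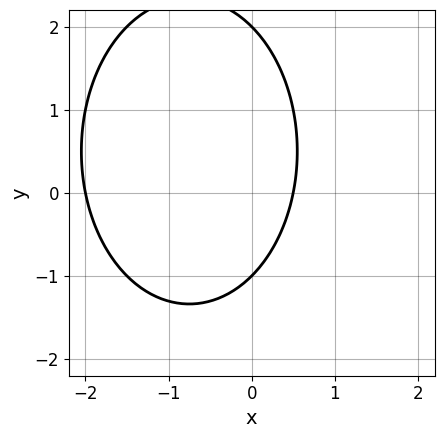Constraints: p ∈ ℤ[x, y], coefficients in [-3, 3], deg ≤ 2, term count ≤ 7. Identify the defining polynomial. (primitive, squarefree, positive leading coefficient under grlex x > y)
First, the degree is 2 — the shape is more complex than any degree-1 curve.
Next, from the visible intercepts: the y-axis gridline crossings are at y ∈ {-1, 2}; it meets the x-axis at x = -2 (among the integer gridlines).
Finally, these observations pin down the coefficients.

2*x^2 + y^2 + 3*x - y - 2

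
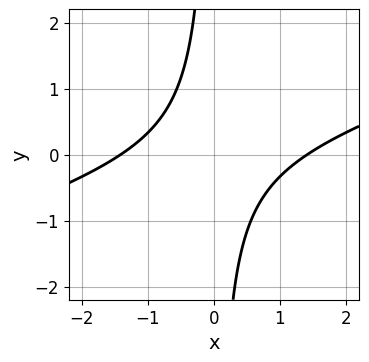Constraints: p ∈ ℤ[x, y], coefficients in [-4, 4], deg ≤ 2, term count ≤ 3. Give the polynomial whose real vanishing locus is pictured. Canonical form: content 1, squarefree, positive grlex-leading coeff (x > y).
The degree is 2 — a generic line meets the curve in up to 2 points.
Reading off the gridlines: the curve avoids every integer y-axis point in the box.
These observations pin down the coefficients.

x^2 - 3*x*y - 2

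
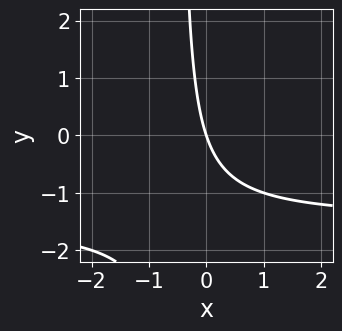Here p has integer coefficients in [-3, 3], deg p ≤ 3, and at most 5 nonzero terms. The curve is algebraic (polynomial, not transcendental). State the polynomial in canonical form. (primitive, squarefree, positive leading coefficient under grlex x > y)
2*x*y + 3*x + y

deg p = 2. A generic line meets the curve in up to 2 points.
From the axis intercepts and sections: it meets the x-axis at x = 0 (among the integer gridlines); it meets the y-axis at y = 0 (among the integer gridlines).
Together with the visible shape, these determine p as stated.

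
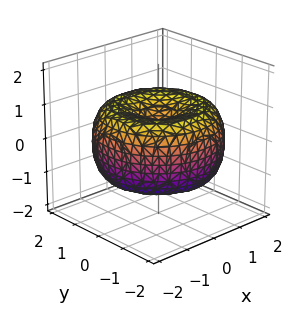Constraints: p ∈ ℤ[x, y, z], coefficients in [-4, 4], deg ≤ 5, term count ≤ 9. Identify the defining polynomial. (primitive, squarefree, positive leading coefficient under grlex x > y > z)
x^4 + 2*x^2*y^2 + y^4 - 3*x^2 - 3*y^2 + 3*z^2 - 1

First, deg p = 4. The shape is more complex than any degree-3 surface.
Next, by symmetry, the z-axis is an axis of rotation, so x and y enter only as x² + y².
Next, checking where it meets the axes: a circular section at z = 0 has radius between 1 and 2.
Finally, fitting integer coefficients to these (and the overall shape) gives p.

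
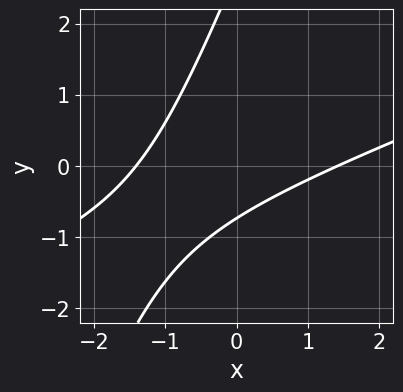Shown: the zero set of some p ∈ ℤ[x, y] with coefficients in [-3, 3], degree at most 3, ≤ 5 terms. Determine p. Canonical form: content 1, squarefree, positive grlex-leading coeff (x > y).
1. The degree is 2 — the shape is more complex than any degree-1 curve.
2. Solving for integer coefficients yields p as stated.

x^2 - 3*x*y + y^2 - 2*y - 2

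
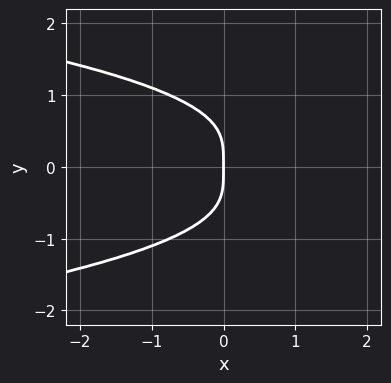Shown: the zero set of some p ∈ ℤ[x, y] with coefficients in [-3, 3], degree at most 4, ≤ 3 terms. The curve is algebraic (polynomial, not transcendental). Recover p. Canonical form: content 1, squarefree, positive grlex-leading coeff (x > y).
3*y^4 + 2*x*y^2 + 2*x

(a) deg p = 4.
(b) Symmetries: it's symmetric under y → −y, forcing even powers of y.
(c) Checking where it meets the axes: one y-axis crossing is at y = 0; it crosses the x-axis at the gridline x = 0.
(d) Matching integer coefficients to the picture gives p.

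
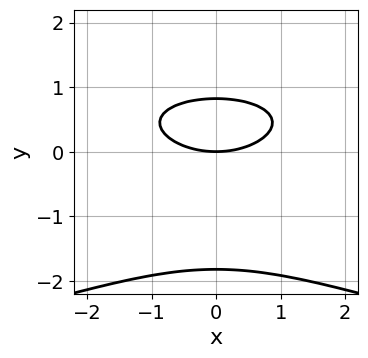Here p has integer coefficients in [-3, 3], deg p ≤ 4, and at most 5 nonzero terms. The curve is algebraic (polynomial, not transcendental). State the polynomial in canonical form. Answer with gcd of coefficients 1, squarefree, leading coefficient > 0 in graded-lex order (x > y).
First, degree: no degree-2 curve has this shape, so deg p = 3.
Then, symmetries: mirror symmetry x ↦ −x ⇒ only even powers of x.
Next, checking where it meets the axes: it meets the x-axis at x = 0 (among the integer gridlines); it crosses the y-axis at the gridline y = 0.
Finally, the integer polynomial consistent with all of this is the stated p.

2*y^3 + x^2 + 2*y^2 - 3*y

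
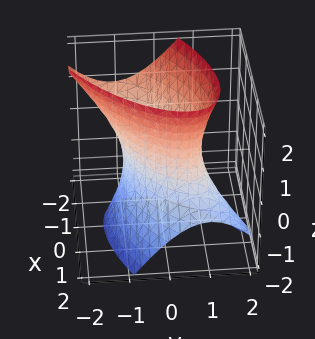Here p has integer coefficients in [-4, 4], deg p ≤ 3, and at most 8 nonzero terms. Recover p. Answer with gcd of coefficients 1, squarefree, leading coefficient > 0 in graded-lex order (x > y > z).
(a) deg p = 2.
(b) Checking where it meets the axes: among the integer gridlines, it crosses the x-axis at x ∈ {-1, 1}; it misses every integer gridline on the z-axis.
(c) The integer polynomial consistent with all of this is the stated p.

2*x^2 - 3*x*y + 2*x*z + 3*y^2 - z^2 - 2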